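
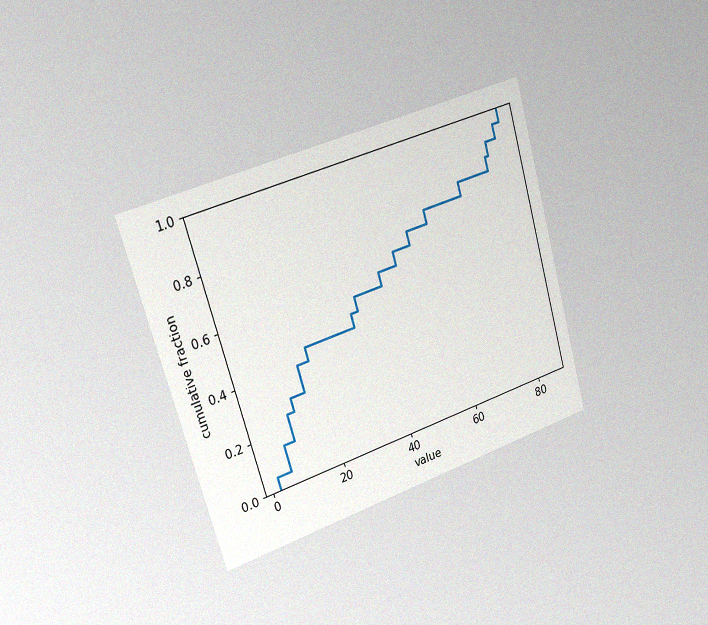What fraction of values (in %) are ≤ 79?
The chart is tilted about 16° counter-clockwise and viewed slightly from the left, with some photo noise. At x=79 the ECDF step is at 90%.

90%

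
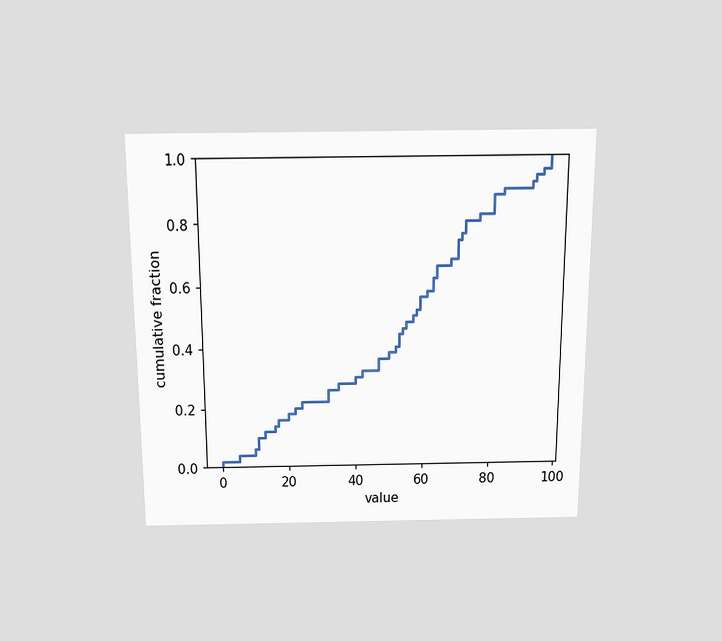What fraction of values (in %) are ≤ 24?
The chart is viewed slightly from above. At x=24 the ECDF step is at 22%.

22%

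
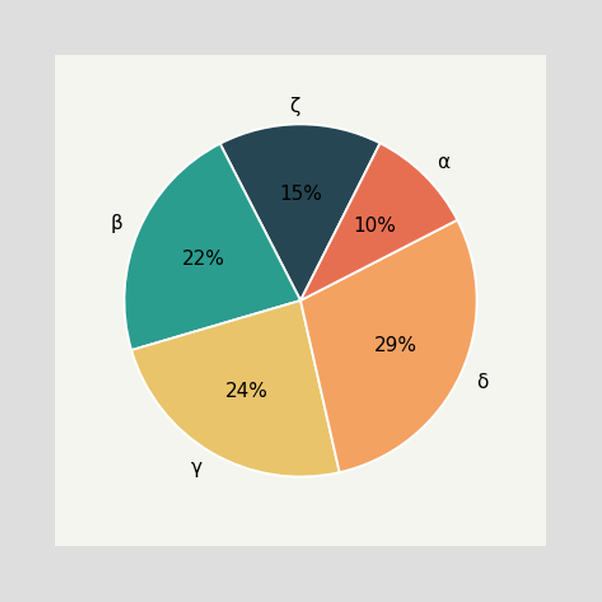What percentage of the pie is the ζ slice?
15%

The ζ slice takes up 15% of the pie.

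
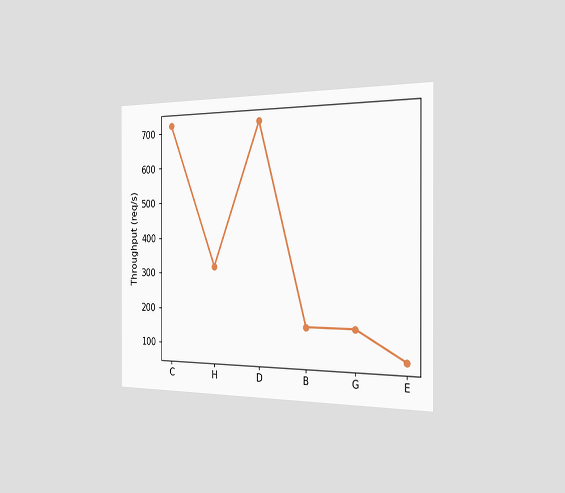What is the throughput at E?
80req/s

The chart is viewed slightly from the right. At E, the line is at 80req/s.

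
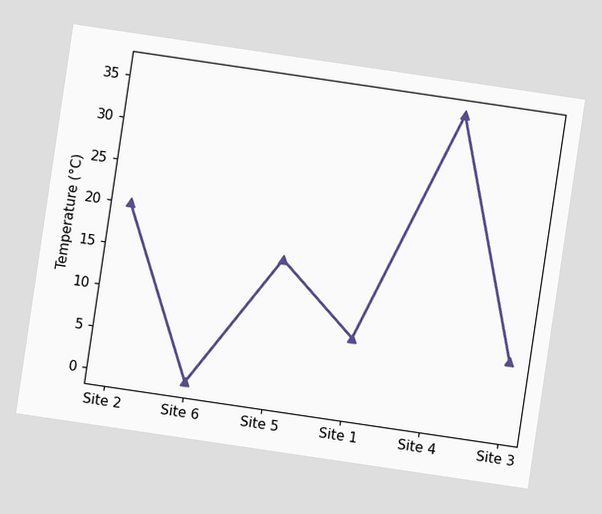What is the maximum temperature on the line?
36°C

The chart is tilted about 8° clockwise. The highest point is at Site 4, and reading across to the y-axis gives 36°C.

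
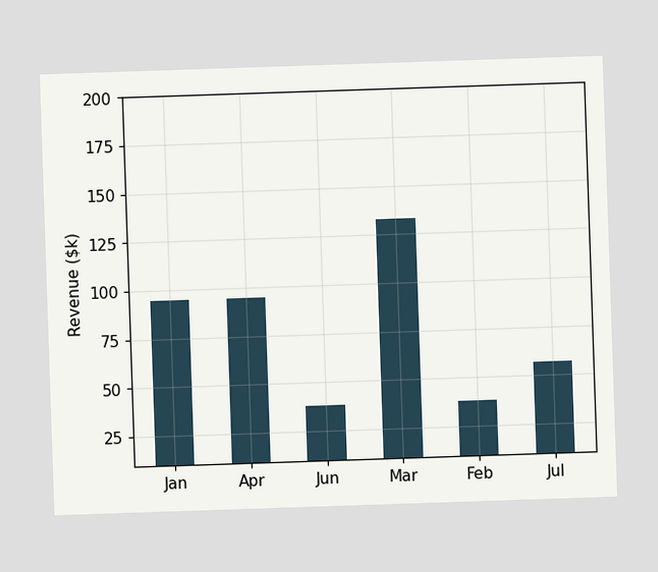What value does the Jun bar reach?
Reading along the chart's y-axis, the Jun bar reaches $38k.

$38k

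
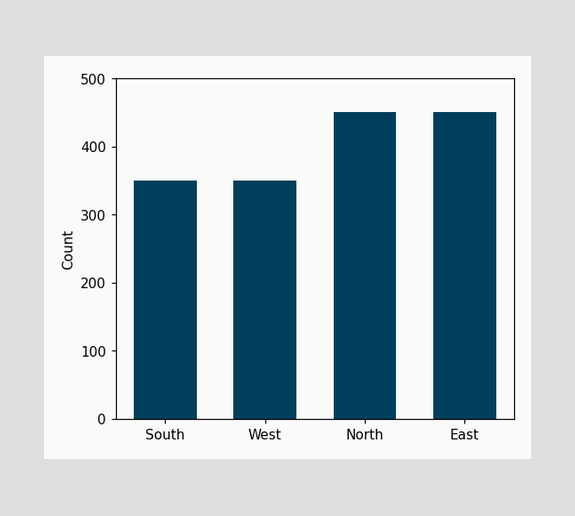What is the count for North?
Reading along the chart's y-axis, the North bar reaches 450.

450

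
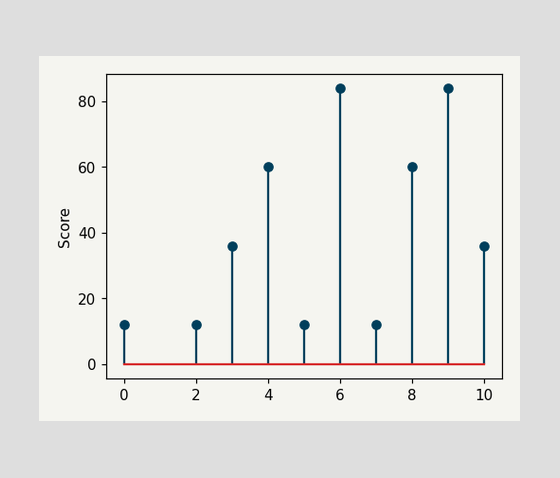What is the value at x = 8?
The stem at x=8 reaches 60.

60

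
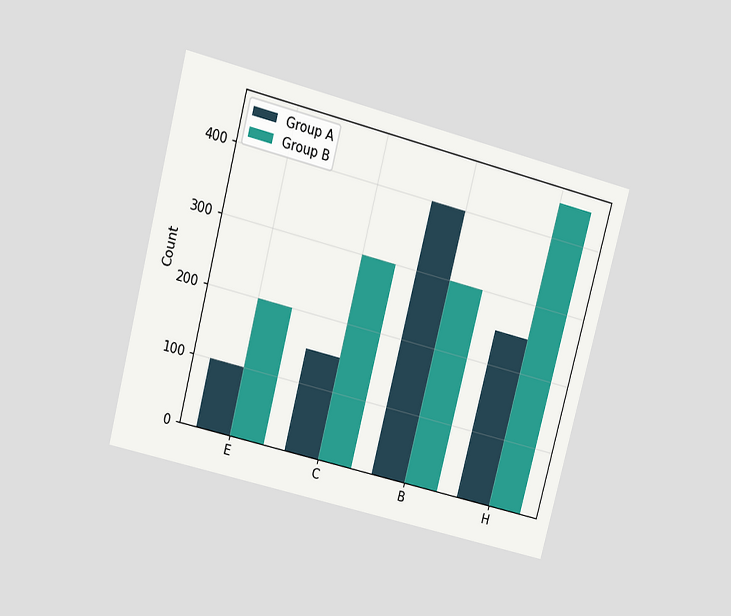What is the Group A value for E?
The chart is tilted about 14° clockwise and viewed at a slight angle. The Group A bar at E reaches 100 on the y-axis.

100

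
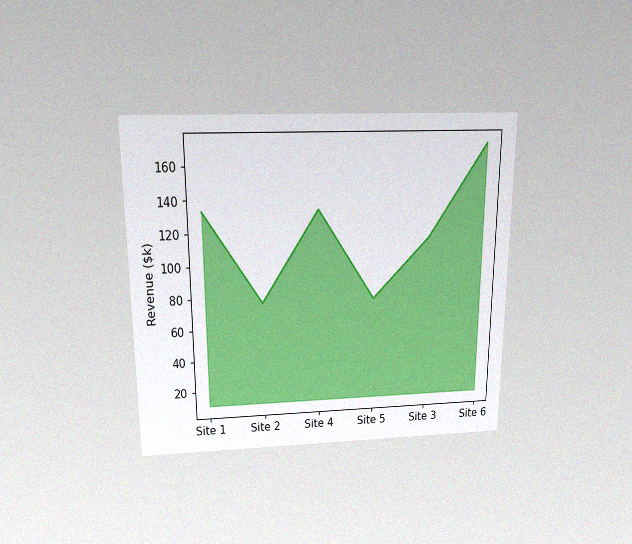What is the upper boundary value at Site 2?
$76k

The chart is viewed slightly from above, with some photo noise. At Site 2 the upper boundary is at $76k.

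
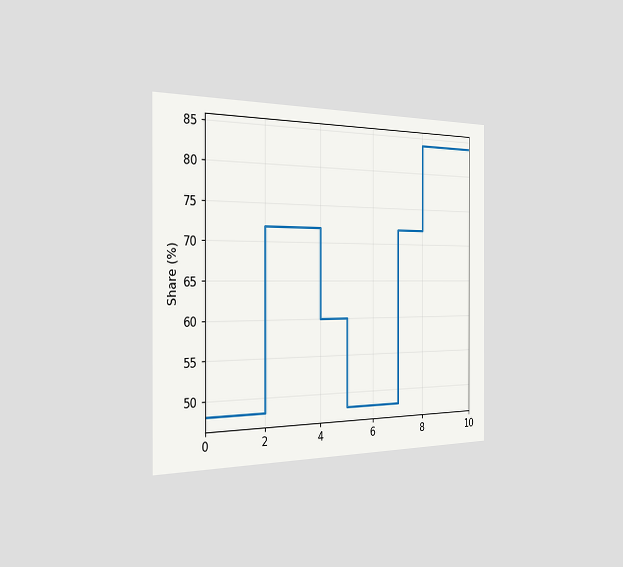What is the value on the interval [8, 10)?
The chart is viewed slightly from the left. On [8, 10) the step sits at 84%.

84%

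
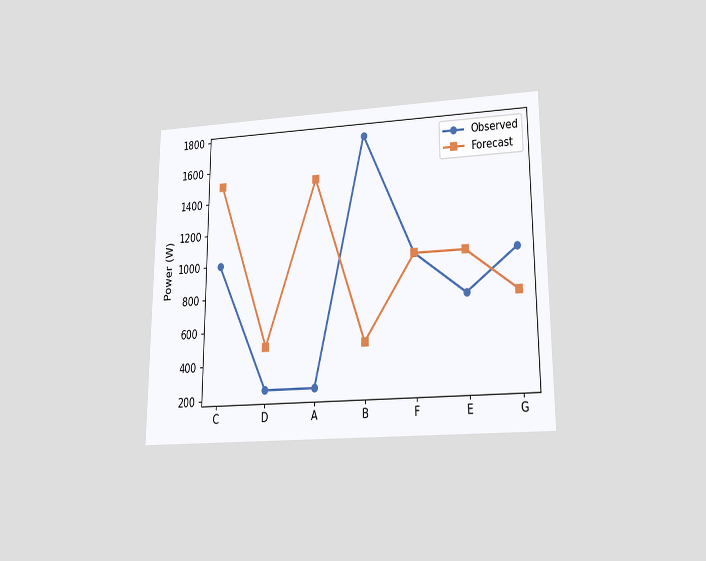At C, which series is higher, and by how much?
The chart is viewed slightly from below. At C, Forecast sits above the other line by 500W.

Forecast, by 500W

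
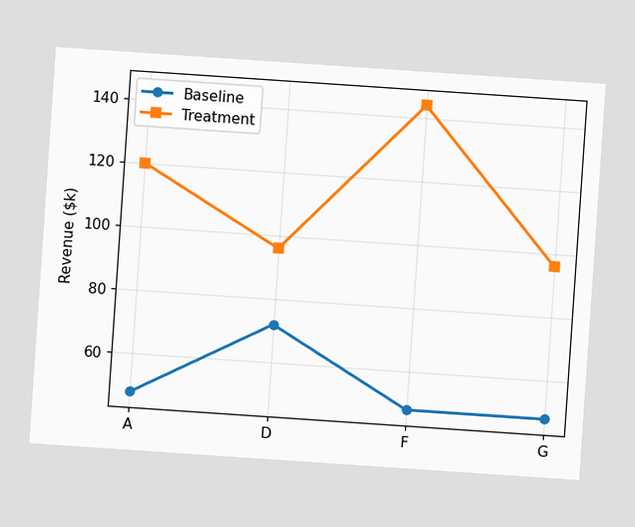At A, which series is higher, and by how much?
The chart is tilted about 4° clockwise. At A, Treatment sits above the other line by $72k.

Treatment, by $72k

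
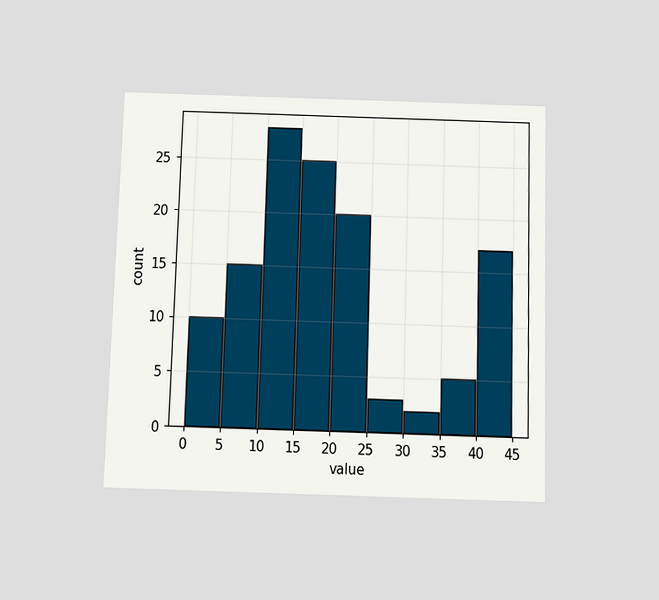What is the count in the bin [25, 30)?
3

The chart is viewed slightly from below. The [25, 30) bin has height 3.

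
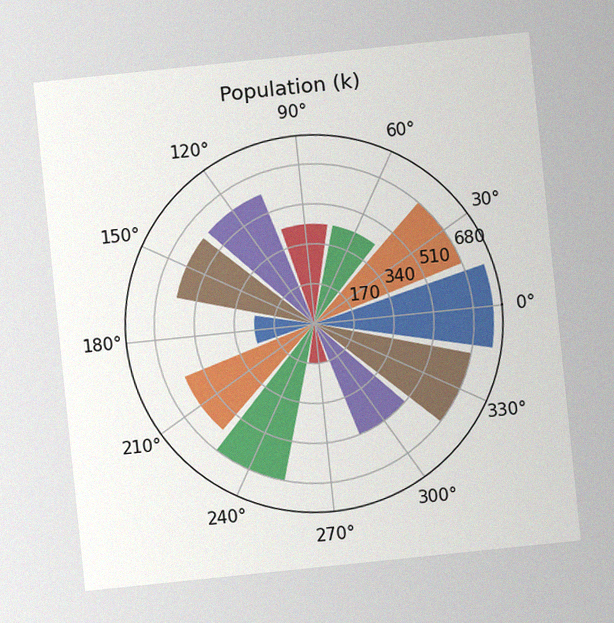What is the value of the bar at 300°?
510k

The chart is tilted about 6° counter-clockwise, with some photo noise. The bar at 300° reaches 510k on the radial axis.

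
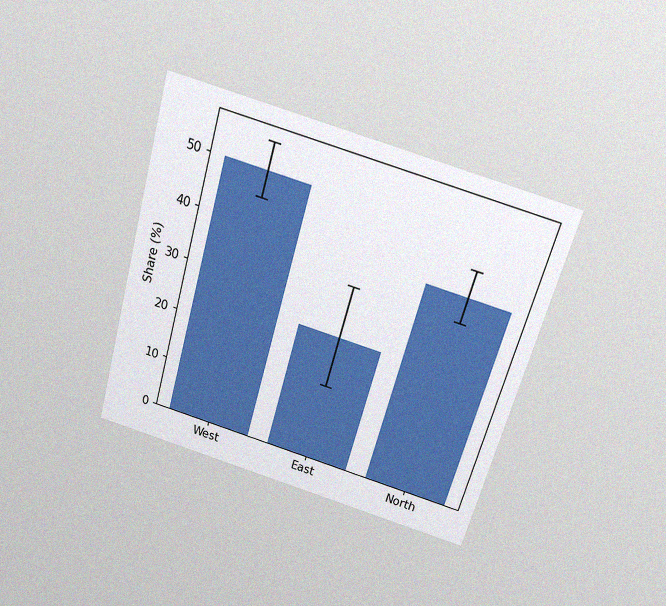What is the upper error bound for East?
The chart is tilted about 16° clockwise and viewed slightly from above, with some photo noise. The East bar's upper whisker reaches 35%.

35%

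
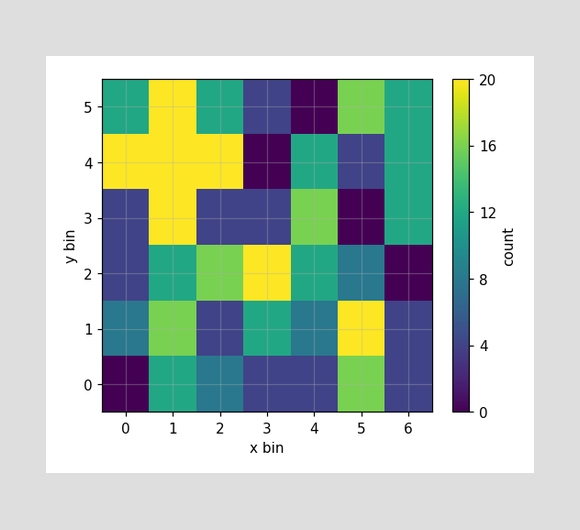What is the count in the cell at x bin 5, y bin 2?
8

Matching the cell (5, 2) against the colorbar gives 8.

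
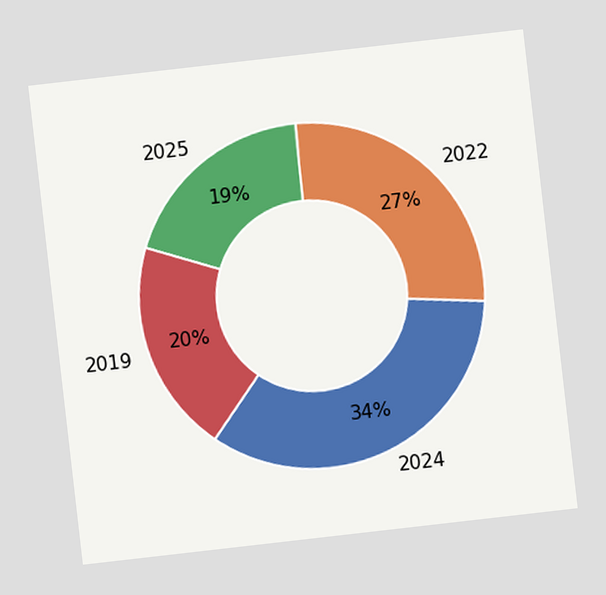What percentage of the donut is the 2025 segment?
19%

The chart is tilted about 7° counter-clockwise. The 2025 segment takes up 19% of the ring.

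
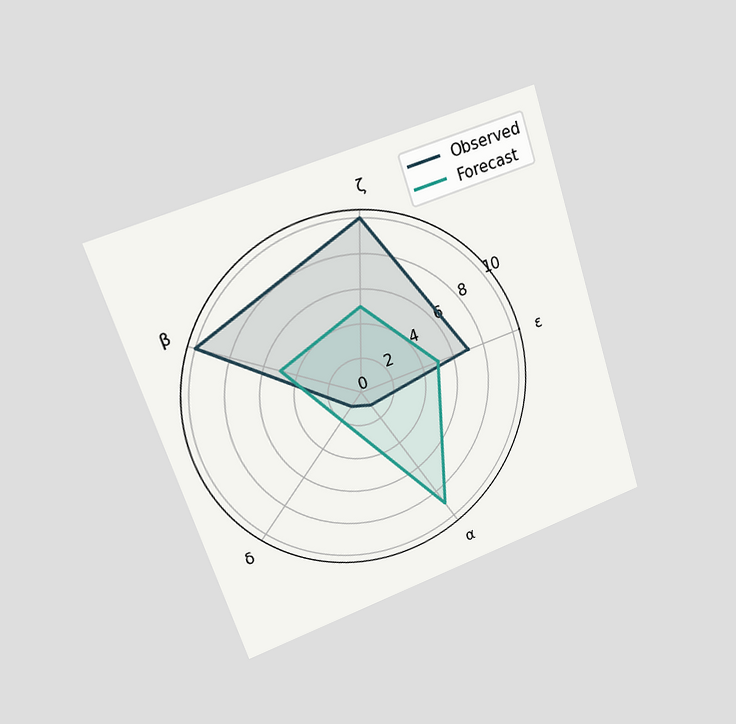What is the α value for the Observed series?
1

The chart is tilted about 18° counter-clockwise and viewed at a slight angle. On the α axis, Observed reaches 1.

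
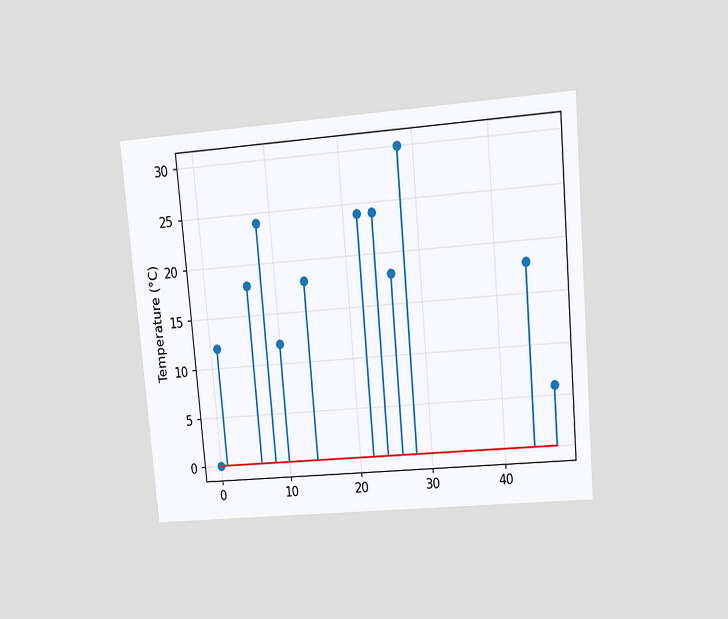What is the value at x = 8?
The chart is tilted about 5° counter-clockwise and viewed at a slight angle. The stem at x=8 reaches 24°C.

24°C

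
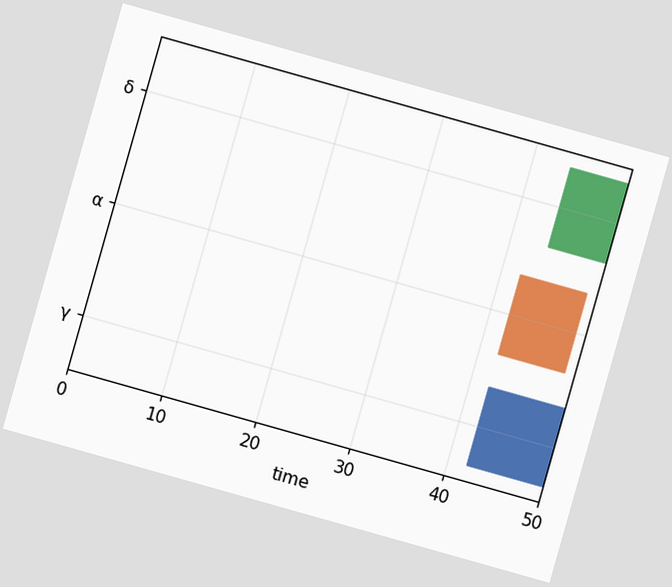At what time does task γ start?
The chart is tilted about 16° clockwise. The γ bar begins at t=42.

42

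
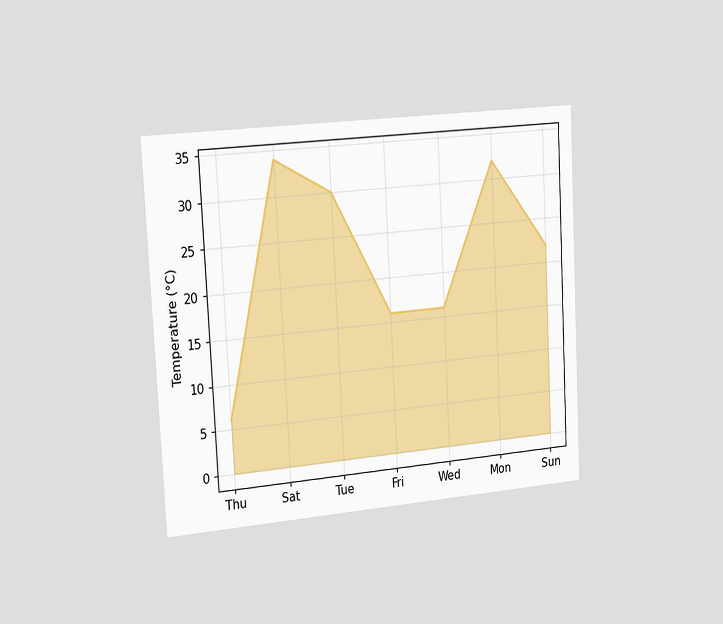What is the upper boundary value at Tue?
The chart is tilted about 3° counter-clockwise and viewed slightly from the left. At Tue the upper boundary is at 30°C.

30°C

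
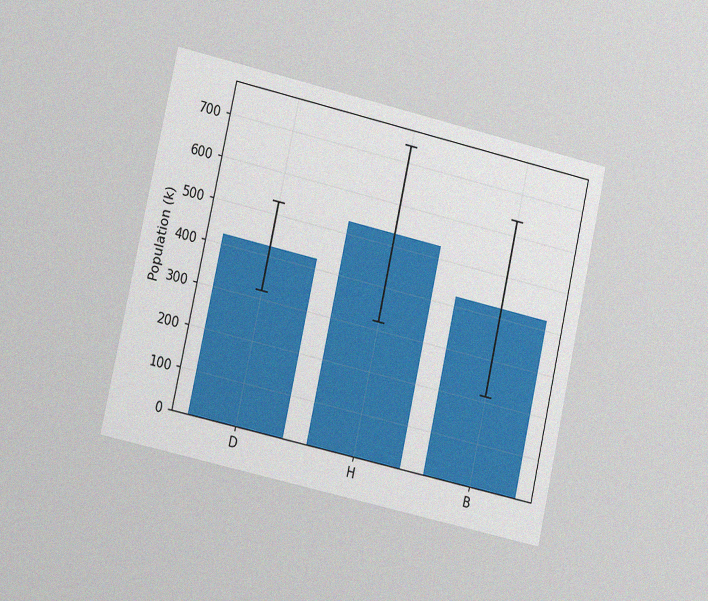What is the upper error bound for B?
636k

The chart is tilted about 13° clockwise and viewed slightly from the left, with some photo noise. The B bar's upper whisker reaches 636k.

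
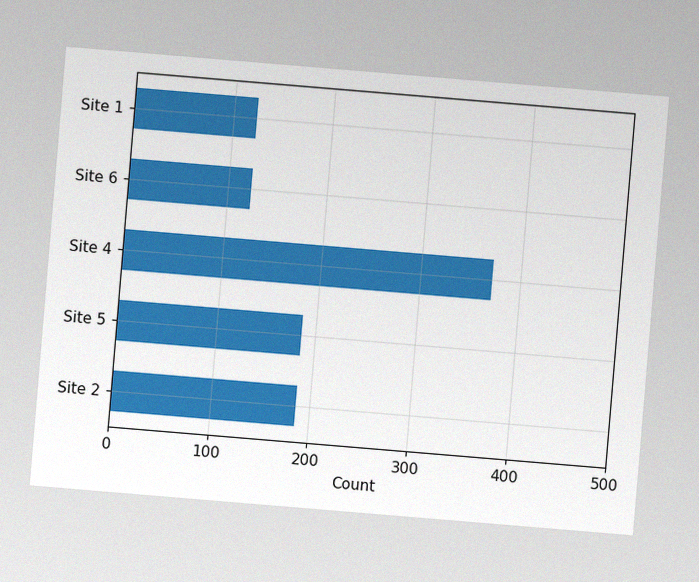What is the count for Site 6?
The chart is tilted about 5° clockwise, with some photo noise. Reading along the chart's x-axis, the Site 6 bar reaches 124.

124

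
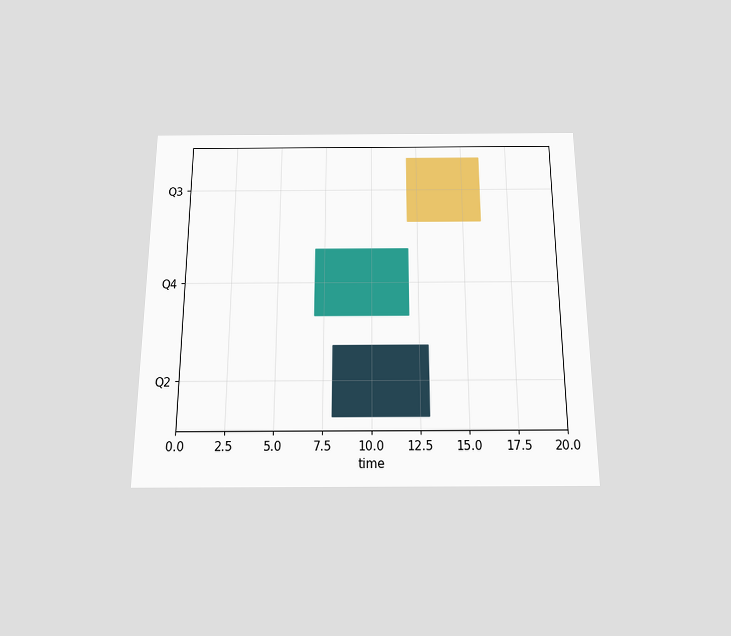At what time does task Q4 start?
7

The chart is viewed slightly from below. The Q4 bar begins at t=7.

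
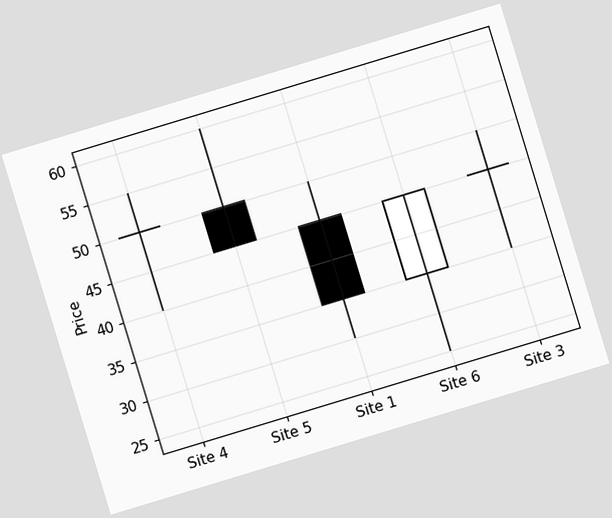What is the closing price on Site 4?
50

The chart is tilted about 17° counter-clockwise. The Site 4 candle closes at 50.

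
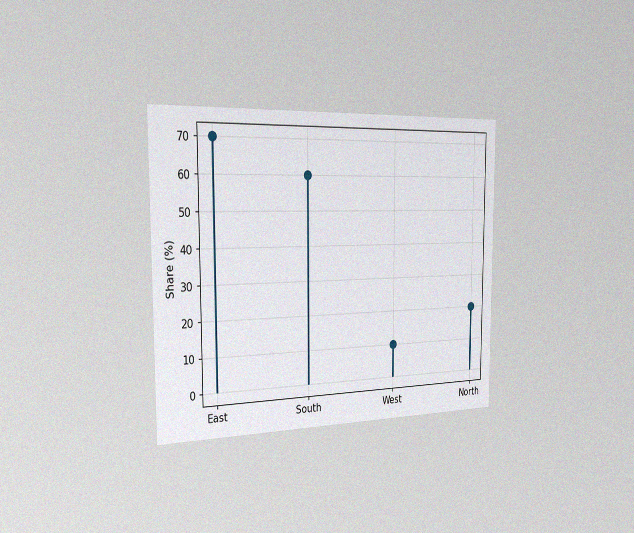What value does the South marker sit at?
60%

The chart is viewed slightly from the left, with some photo noise. The South marker sits at 60%.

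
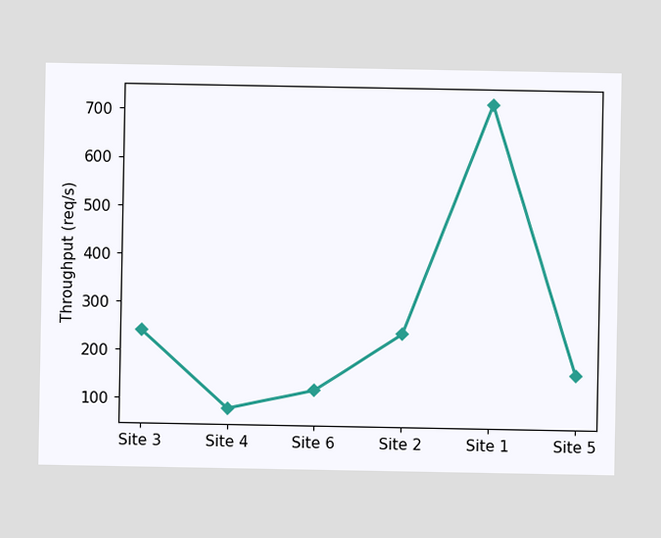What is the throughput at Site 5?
At Site 5, the line is at 160req/s.

160req/s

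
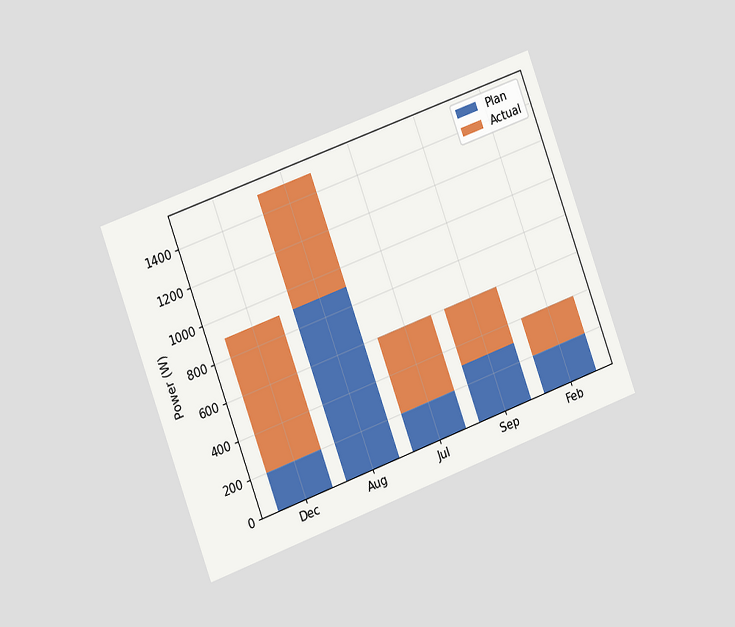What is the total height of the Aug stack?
1500W

The chart is tilted about 20° counter-clockwise and viewed slightly from the left. The Aug stack's top reaches 1500W on the y-axis.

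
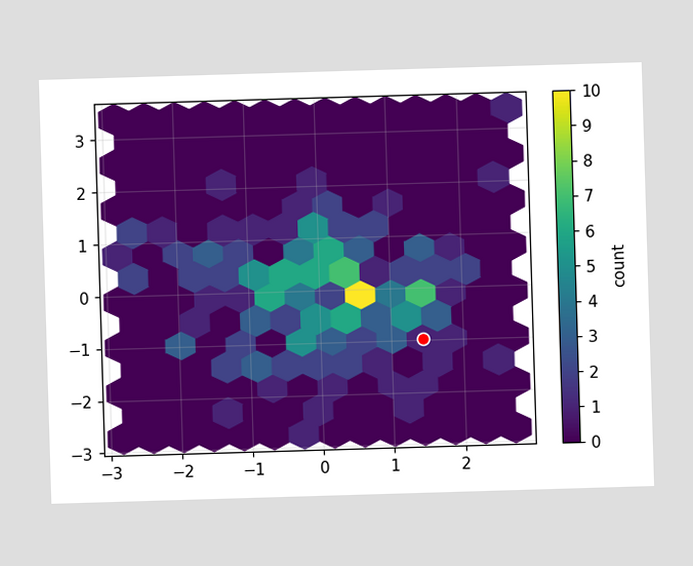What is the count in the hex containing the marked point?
The marked hex reads 1 on the colorbar.

1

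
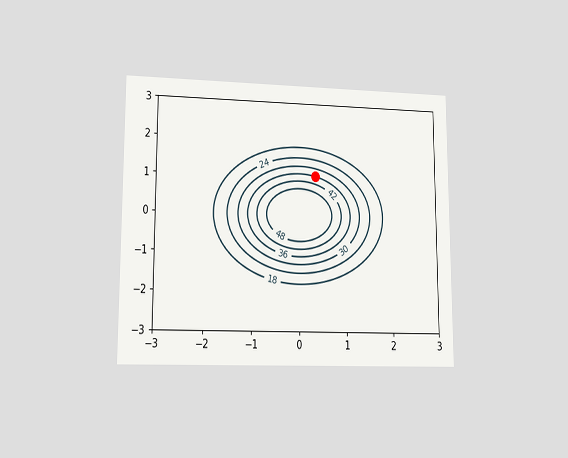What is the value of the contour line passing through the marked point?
The chart is viewed at a slight angle. The marked point sits on the contour labelled 36.

36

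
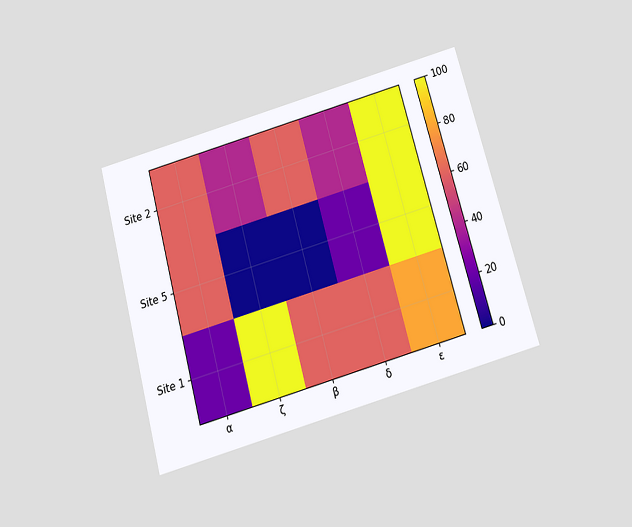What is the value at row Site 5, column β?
0

The chart is tilted about 15° counter-clockwise and viewed slightly from below. Matching cell (Site 5, β) against the colorbar gives 0.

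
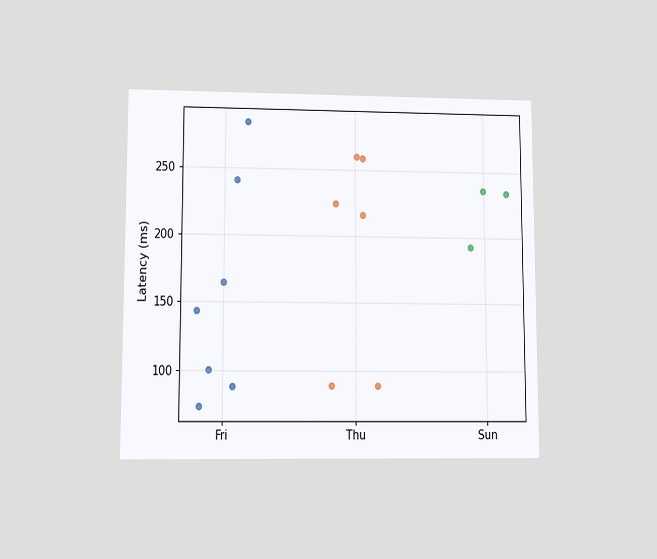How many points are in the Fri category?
The chart is viewed at a slight angle. Counting the markers in the Fri column gives 7.

7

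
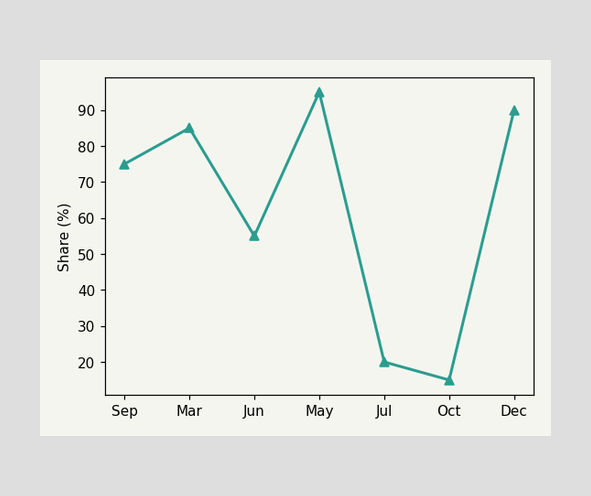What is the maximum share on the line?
The highest point is at May, and reading across to the y-axis gives 95%.

95%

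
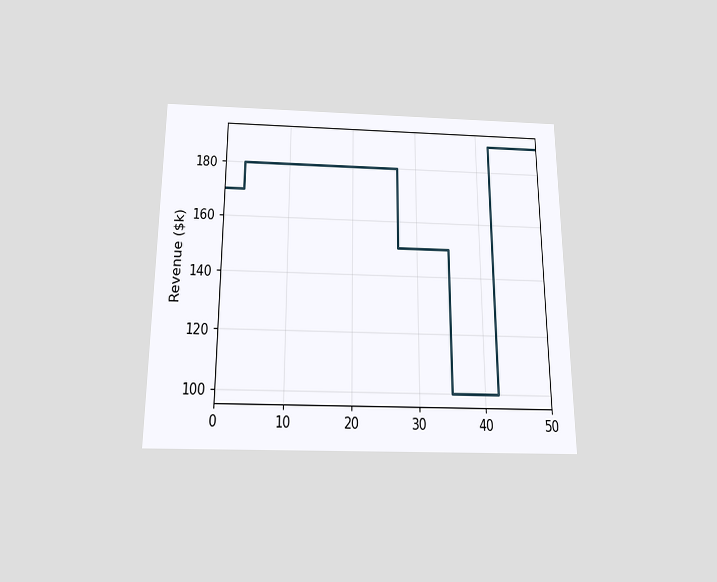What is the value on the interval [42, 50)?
The chart is viewed slightly from below. On [42, 50) the step sits at $190k.

$190k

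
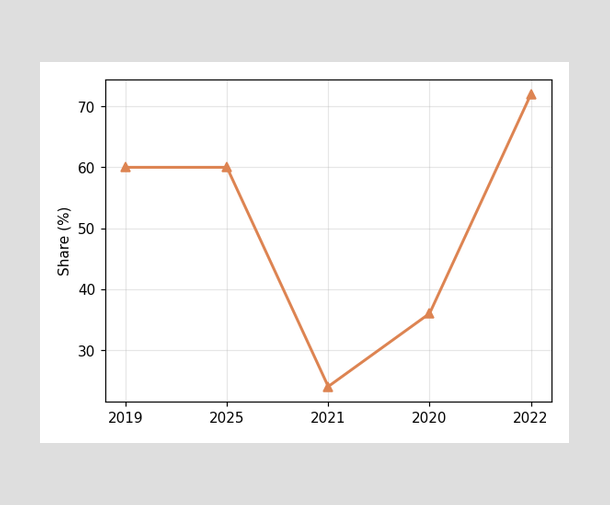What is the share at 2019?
60%

At 2019, the line is at 60%.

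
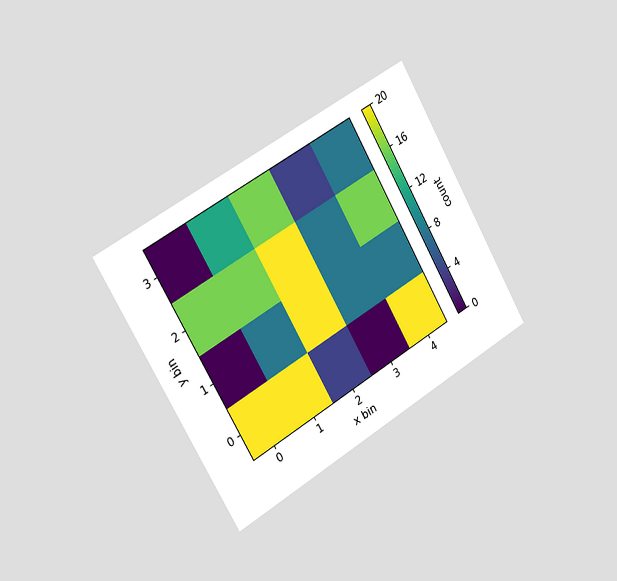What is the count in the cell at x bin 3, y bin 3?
The chart is tilted about 30° counter-clockwise and viewed slightly from the left. Matching the cell (3, 3) against the colorbar gives 4.

4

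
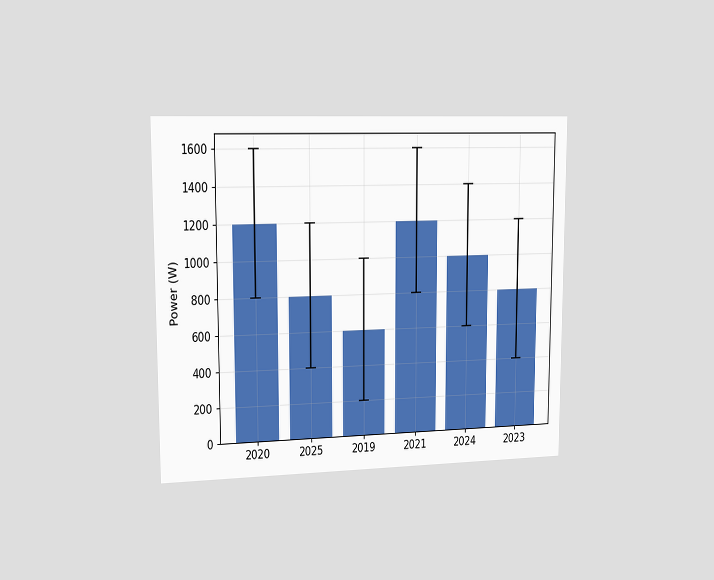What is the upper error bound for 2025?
1200W

The chart is viewed slightly from the left. The 2025 bar's upper whisker reaches 1200W.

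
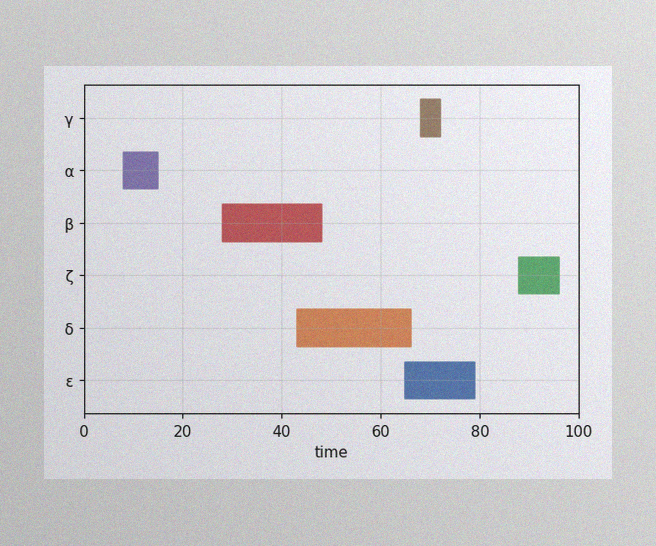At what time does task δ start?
43

The image has some photo noise and uneven lighting. The δ bar begins at t=43.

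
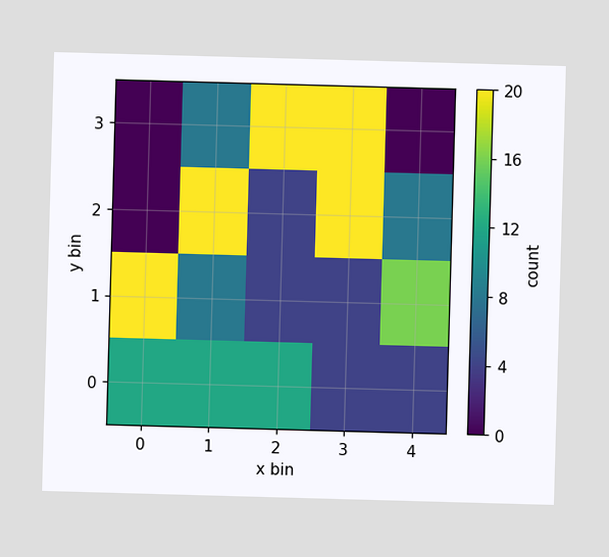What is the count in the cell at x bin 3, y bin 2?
Matching the cell (3, 2) against the colorbar gives 20.

20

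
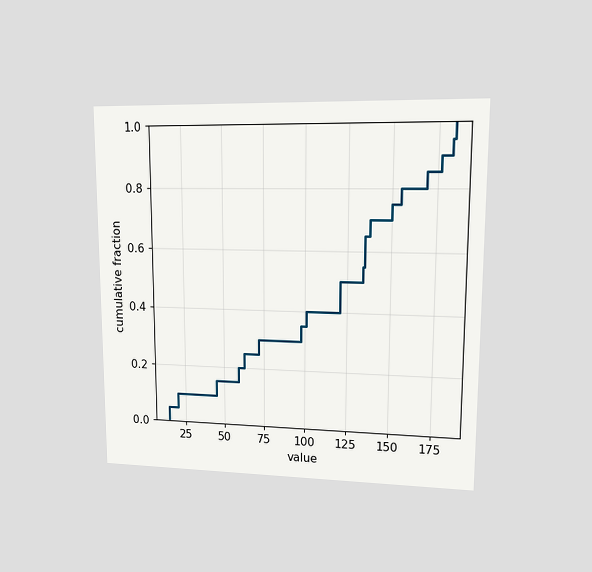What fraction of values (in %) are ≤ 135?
65%

The chart is viewed at a slight angle. At x=135 the ECDF step is at 65%.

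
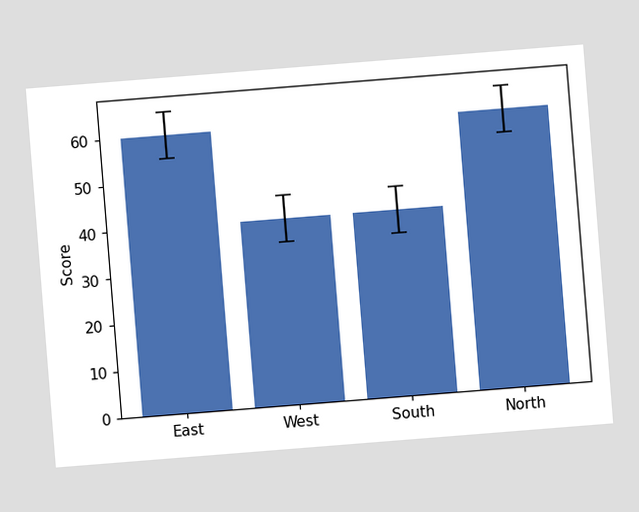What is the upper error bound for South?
45

The chart is tilted about 5° counter-clockwise. The South bar's upper whisker reaches 45.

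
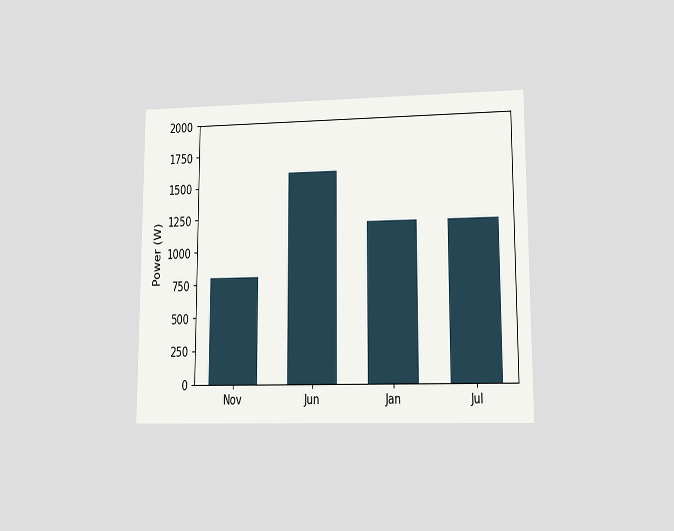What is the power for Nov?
800W

The chart is viewed at a slight angle. Reading along the chart's y-axis, the Nov bar reaches 800W.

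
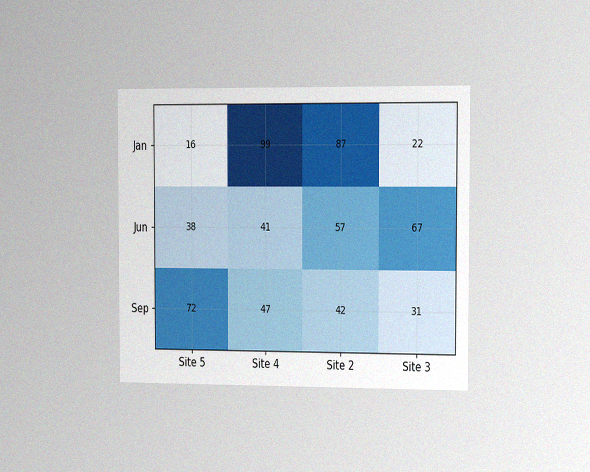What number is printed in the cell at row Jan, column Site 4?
99

The chart is viewed slightly from the right, with some photo noise. The (Jan, Site 4) cell reads 99.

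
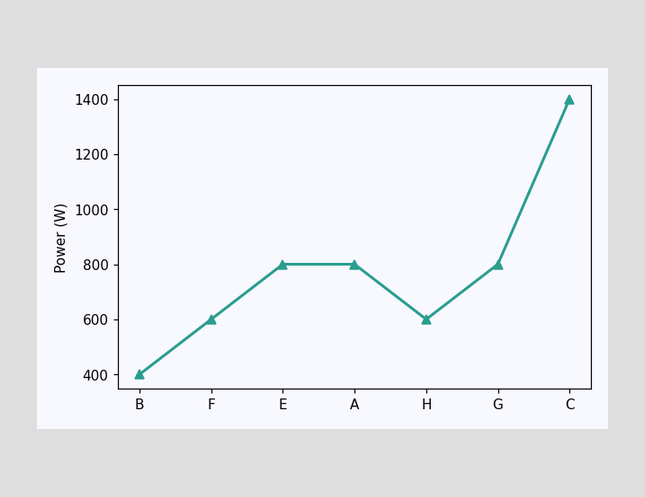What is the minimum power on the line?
The lowest point is at B, and reading across to the y-axis gives 400W.

400W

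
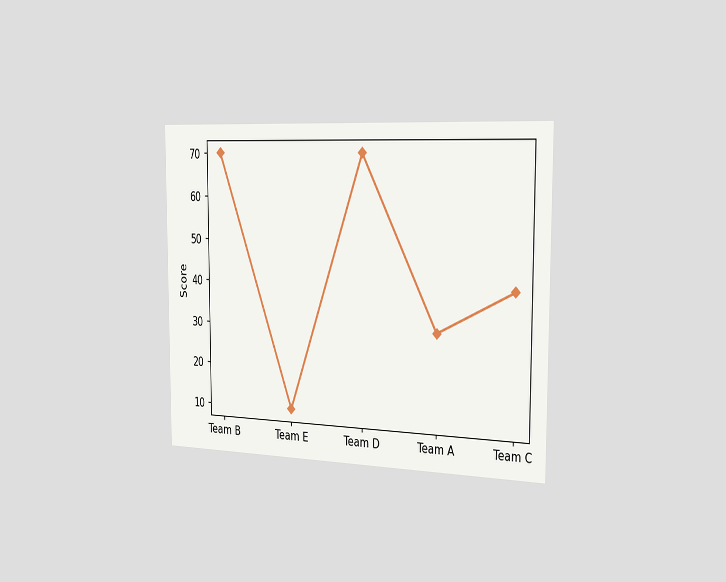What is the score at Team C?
40

The chart is viewed slightly from the right. At Team C, the line is at 40.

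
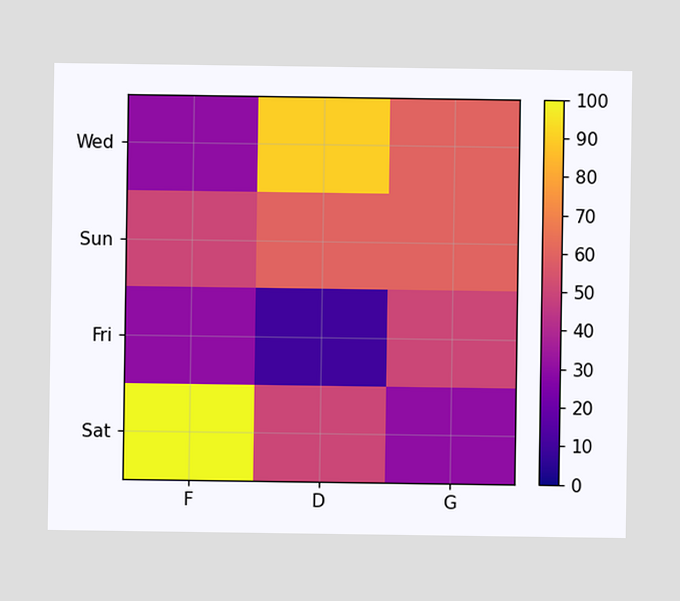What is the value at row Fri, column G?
Matching cell (Fri, G) against the colorbar gives 50.

50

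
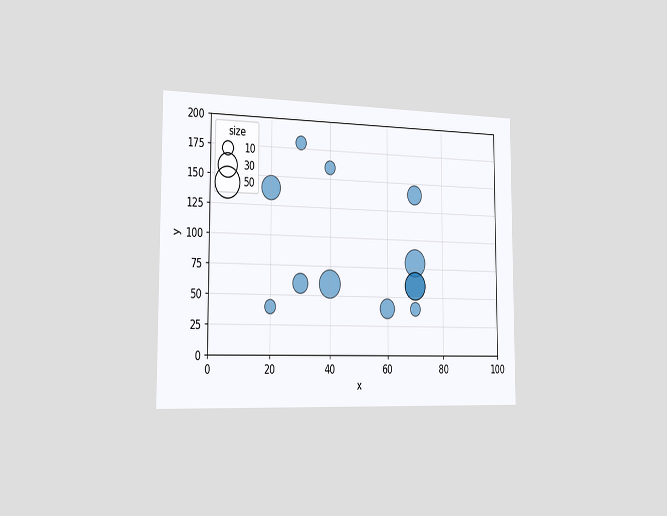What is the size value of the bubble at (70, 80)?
40

The chart is viewed slightly from the left. Matching the bubble at (70, 80) against the size legend gives 40.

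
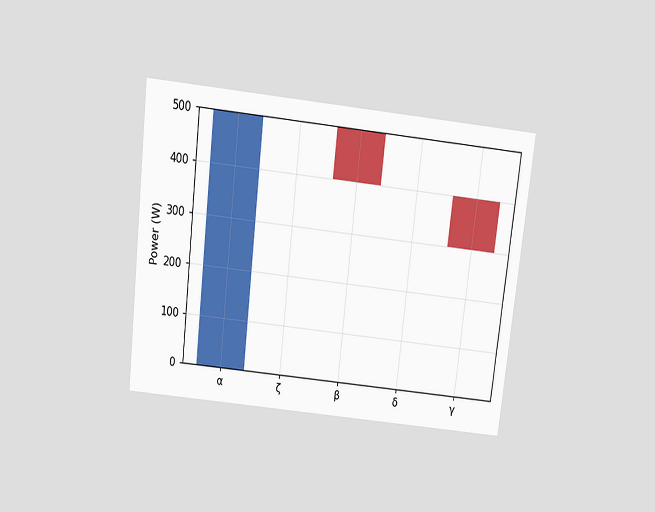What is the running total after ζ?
500W

The chart is tilted about 7° clockwise and viewed slightly from above. After ζ the running total reaches 500W.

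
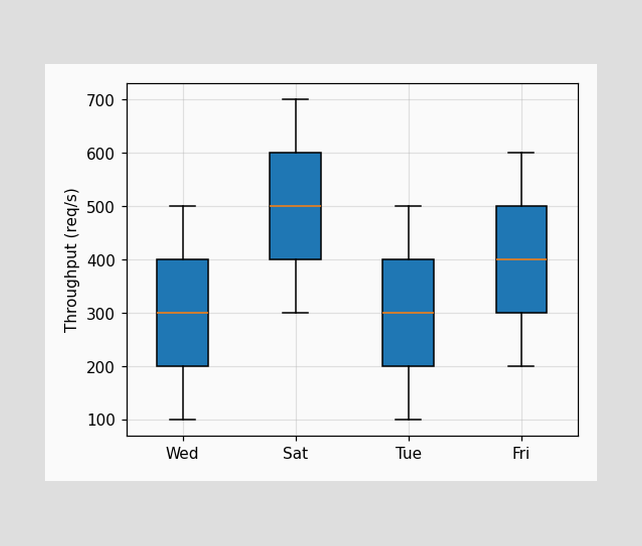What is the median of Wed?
The median line in the Wed box sits at 300req/s.

300req/s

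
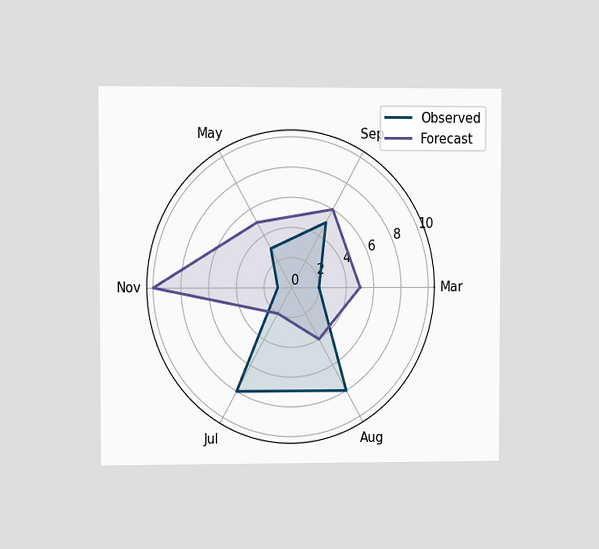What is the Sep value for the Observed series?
The chart is viewed at a slight angle. On the Sep axis, Observed reaches 5.

5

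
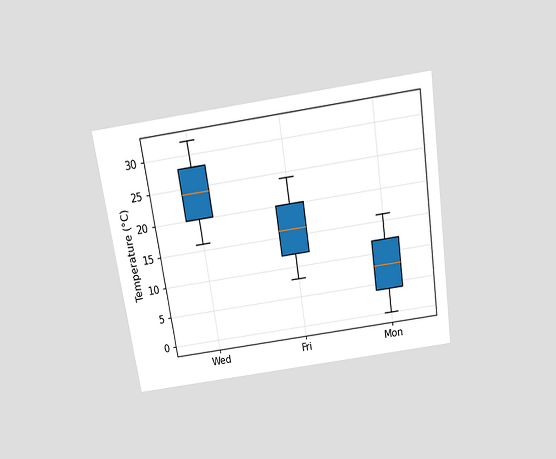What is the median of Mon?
8°C

The chart is tilted about 9° counter-clockwise and viewed slightly from above. The median line in the Mon box sits at 8°C.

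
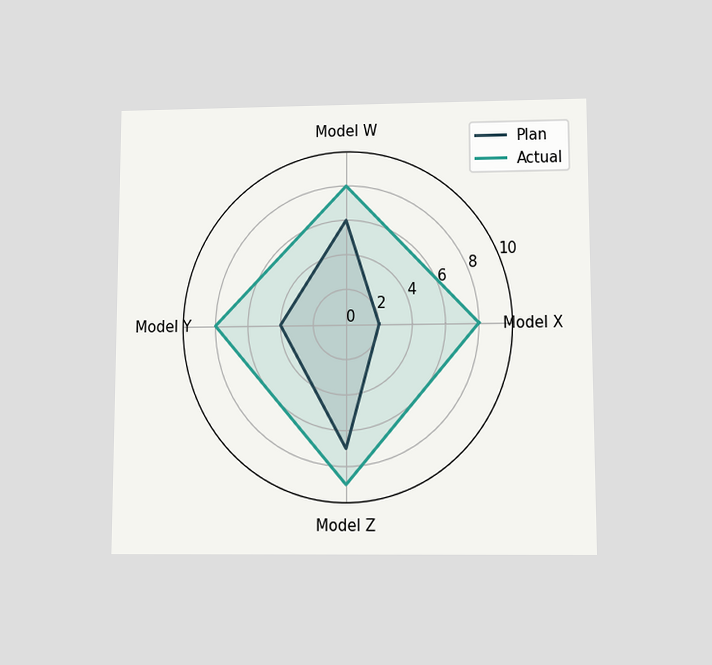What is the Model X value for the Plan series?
The chart is viewed slightly from below. On the Model X axis, Plan reaches 2.

2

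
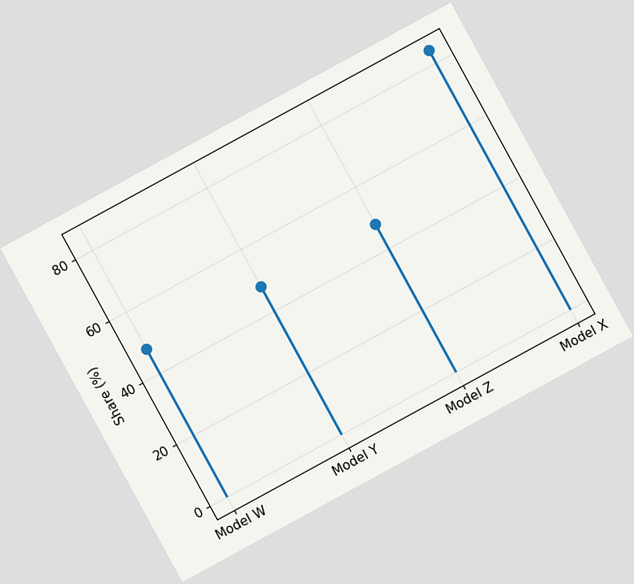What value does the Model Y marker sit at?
48%

The chart is tilted about 29° counter-clockwise. The Model Y marker sits at 48%.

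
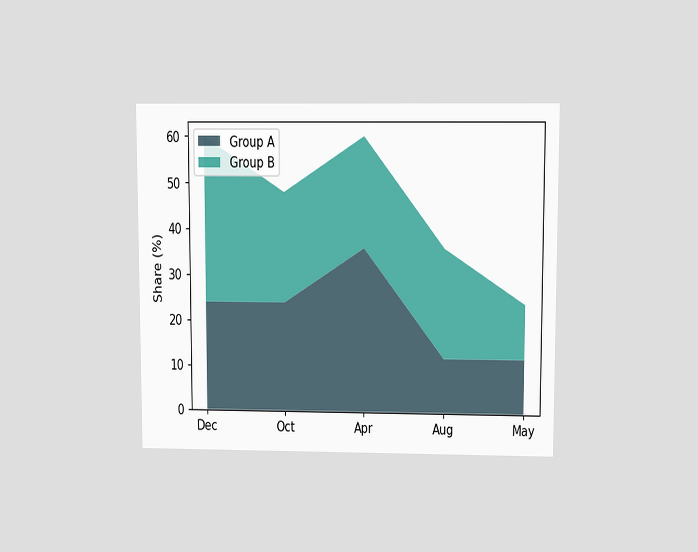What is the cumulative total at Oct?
The chart is viewed slightly from above. The stacked total at Oct reaches 48%.

48%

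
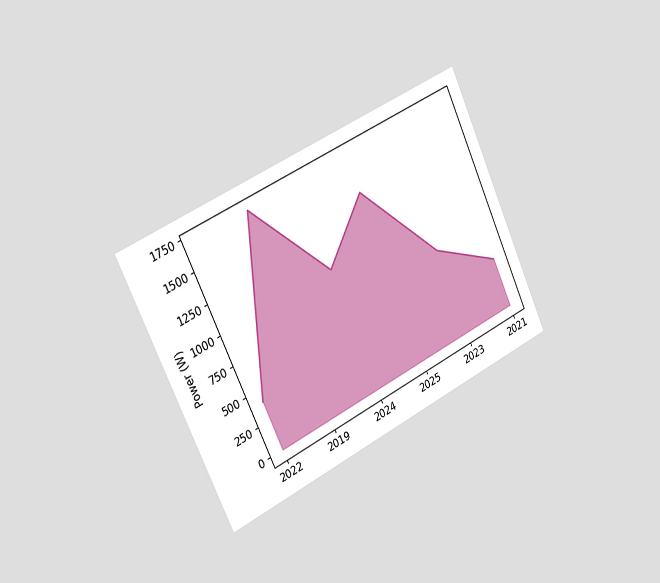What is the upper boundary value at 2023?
700W

The chart is tilted about 25° counter-clockwise and viewed slightly from the left. At 2023 the upper boundary is at 700W.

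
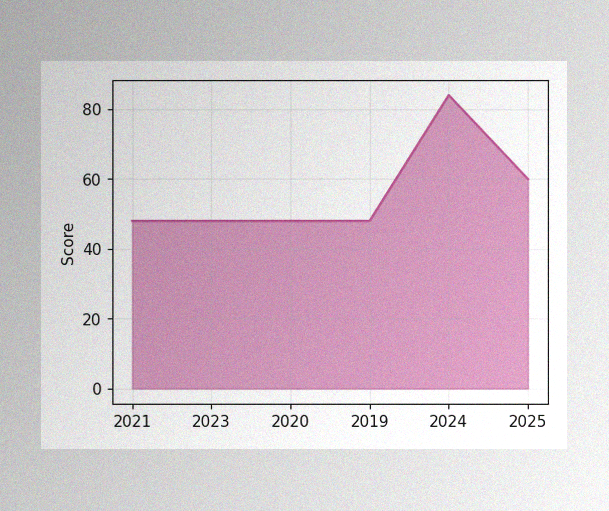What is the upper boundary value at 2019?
The image has some photo noise and uneven lighting. At 2019 the upper boundary is at 48.

48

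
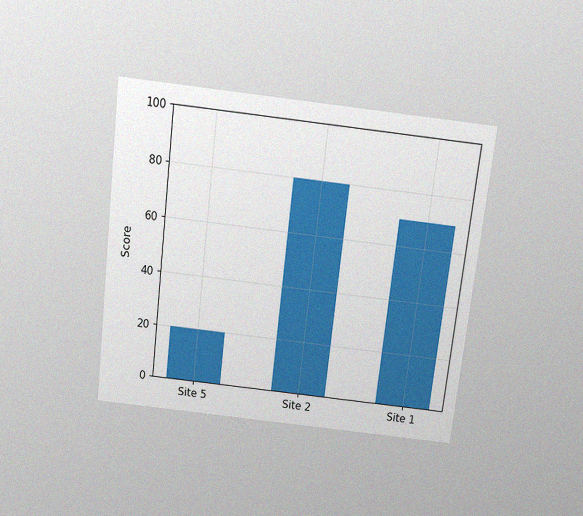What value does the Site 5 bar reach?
20

The chart is tilted about 7° clockwise and viewed slightly from above, with some photo noise. Reading along the chart's y-axis, the Site 5 bar reaches 20.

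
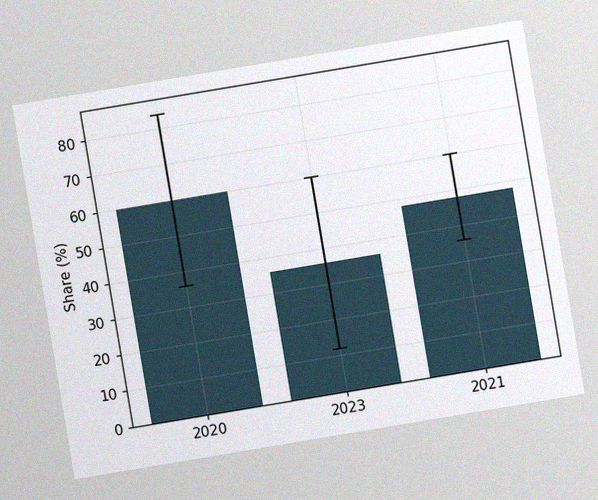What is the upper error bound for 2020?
84%

The chart is tilted about 10° counter-clockwise, with some photo noise. The 2020 bar's upper whisker reaches 84%.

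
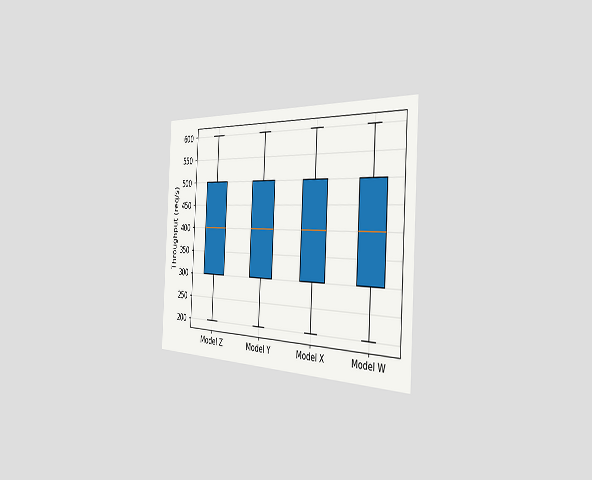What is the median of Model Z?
The chart is tilted about 3° clockwise and viewed slightly from the right. The median line in the Model Z box sits at 400req/s.

400req/s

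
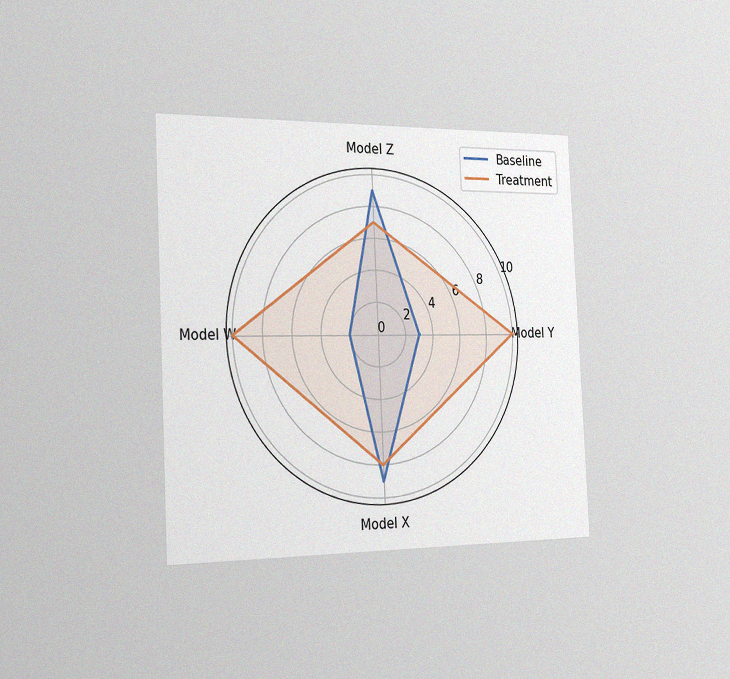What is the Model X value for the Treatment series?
8

The chart is tilted about 3° counter-clockwise and viewed slightly from the left, with some photo noise. On the Model X axis, Treatment reaches 8.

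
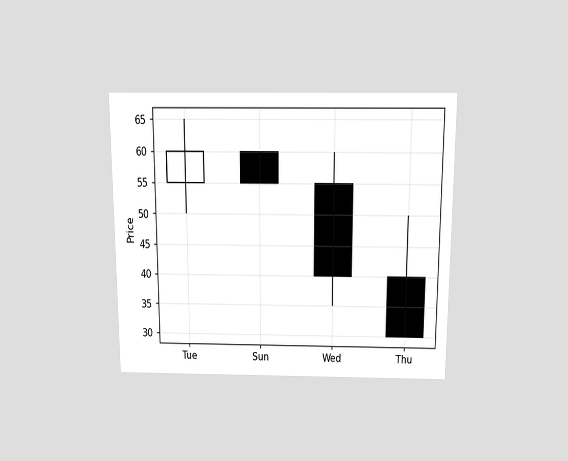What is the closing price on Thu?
30

The chart is viewed slightly from above. The Thu candle closes at 30.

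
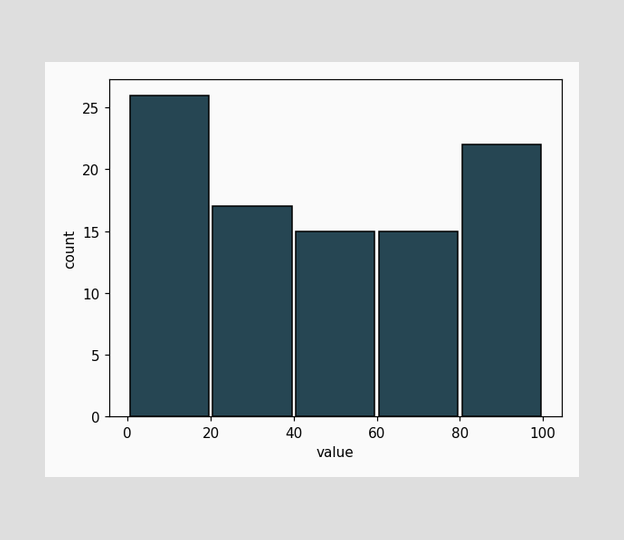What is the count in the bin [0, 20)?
The [0, 20) bin has height 26.

26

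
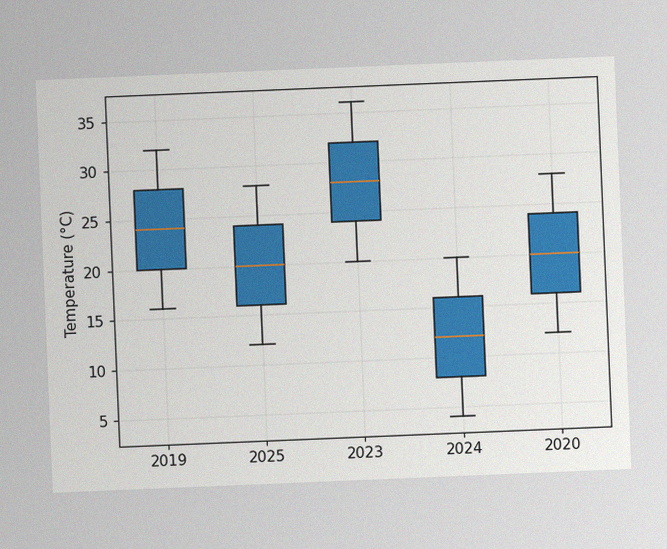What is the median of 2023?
28°C

The chart is tilted about 2° counter-clockwise, with some photo noise. The median line in the 2023 box sits at 28°C.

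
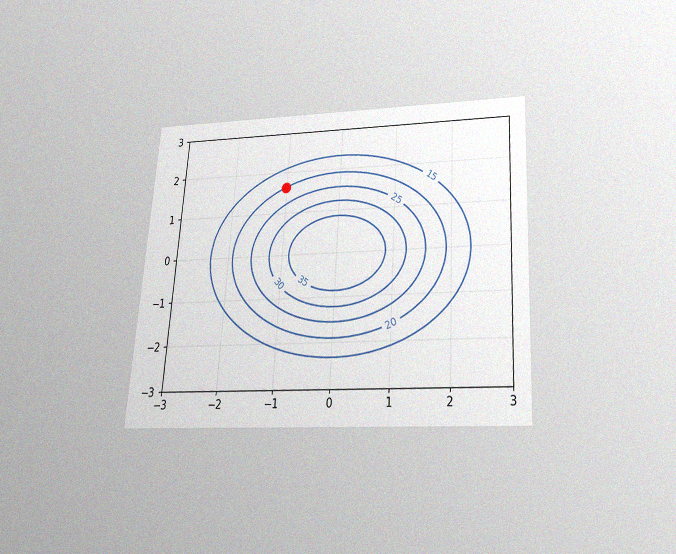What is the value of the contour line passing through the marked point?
The chart is tilted about 4° clockwise and viewed slightly from below, with some photo noise. The marked point sits on the contour labelled 20.

20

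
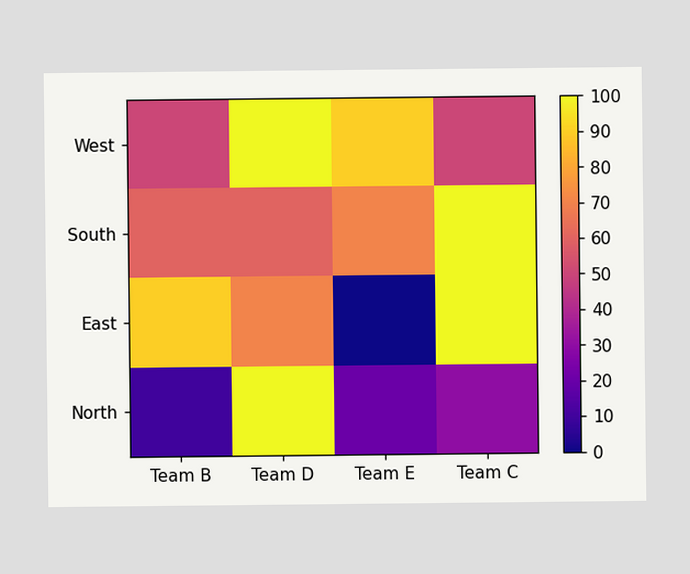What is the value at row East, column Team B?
90

Matching cell (East, Team B) against the colorbar gives 90.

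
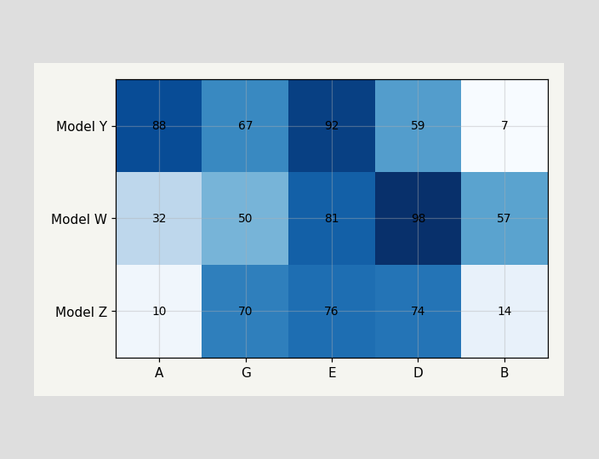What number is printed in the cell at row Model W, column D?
98

The (Model W, D) cell reads 98.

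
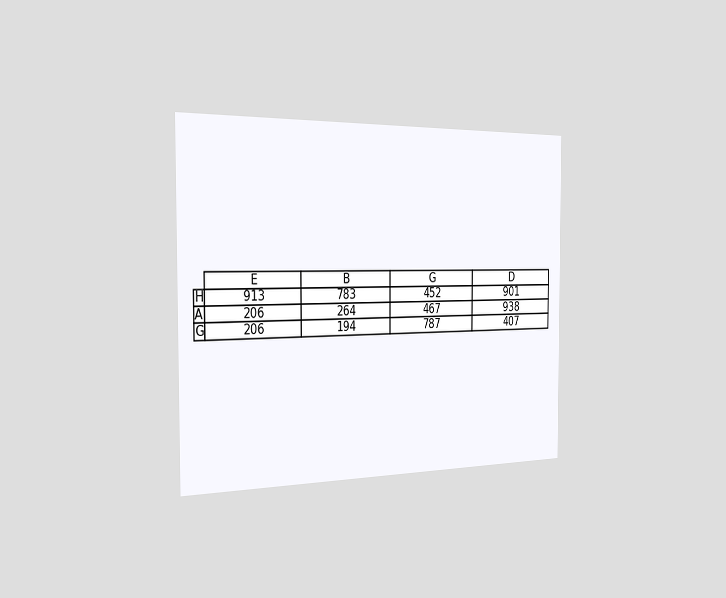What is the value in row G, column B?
The chart is viewed slightly from the left. The (G, B) cell reads 194.

194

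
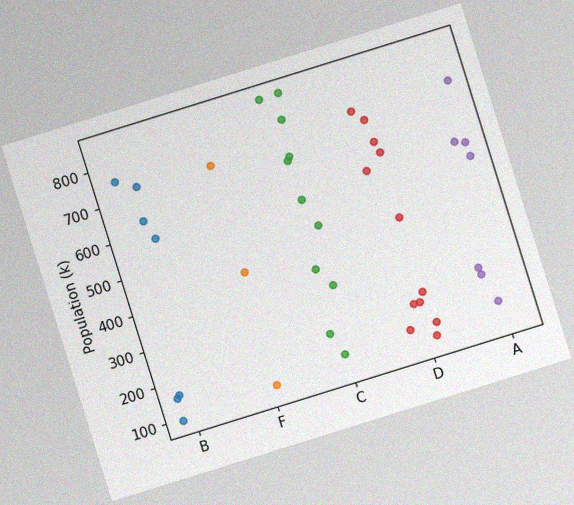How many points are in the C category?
The chart is tilted about 17° counter-clockwise, with some photo noise. Counting the markers in the C column gives 11.

11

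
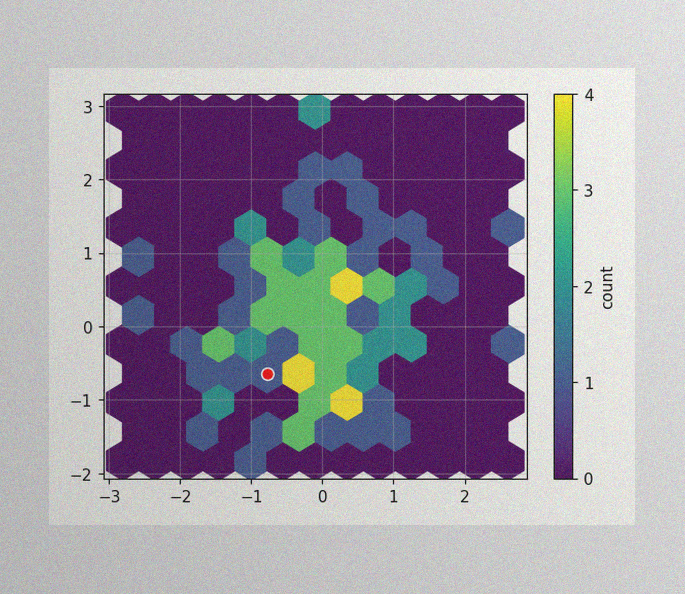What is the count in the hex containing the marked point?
The image has some photo noise and uneven lighting. The marked hex reads 1 on the colorbar.

1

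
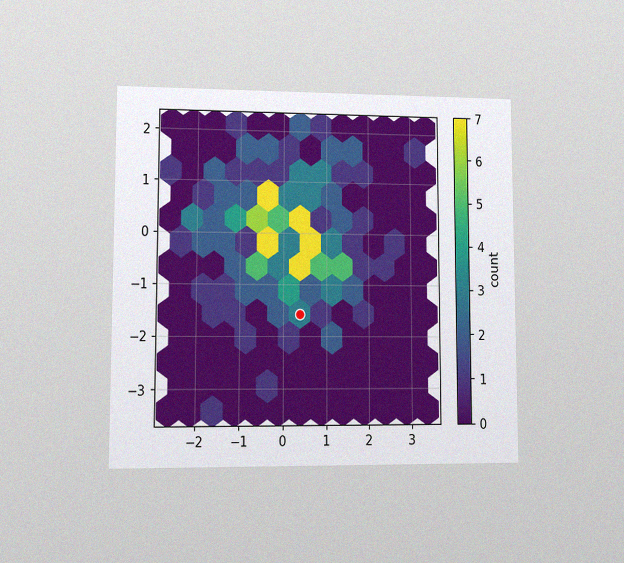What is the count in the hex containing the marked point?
The chart is viewed at a slight angle, with some photo noise. The marked hex reads 3 on the colorbar.

3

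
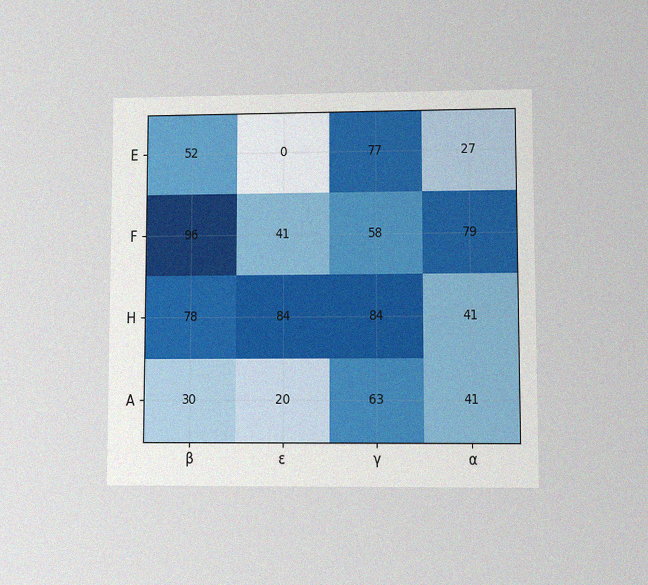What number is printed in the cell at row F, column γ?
58

The chart is viewed at a slight angle, with some photo noise. The (F, γ) cell reads 58.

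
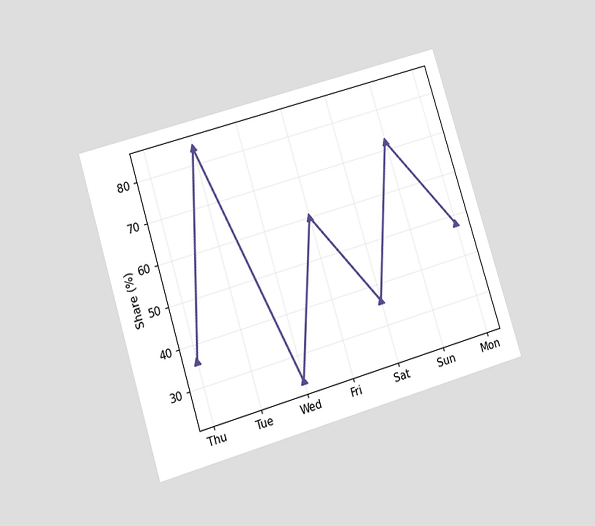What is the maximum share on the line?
84%

The chart is tilted about 17° counter-clockwise and viewed at a slight angle. The highest point is at Tue, and reading across to the y-axis gives 84%.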